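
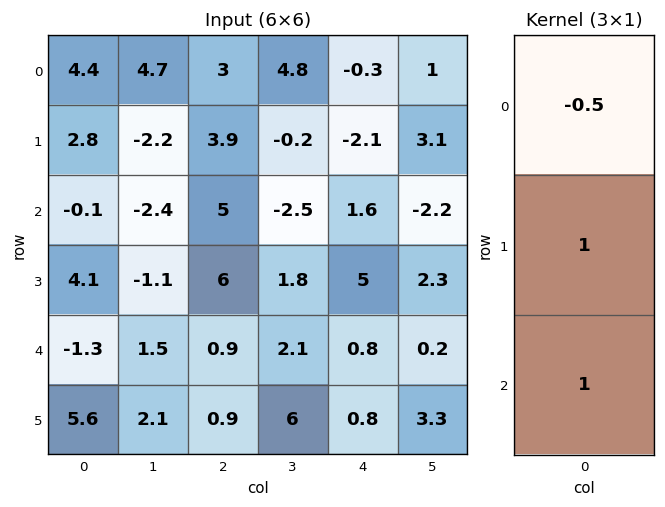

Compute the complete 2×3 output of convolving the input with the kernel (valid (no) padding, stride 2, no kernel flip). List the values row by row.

0.5 7.4 -0.35
2.85 4.4 5

Output[0,0]: The receptive field on the input at this output position is [4.4 / 2.8 / -0.1]. Elementwise product with the kernel and sum: 4.4·-0.5 + 2.8·1 + -0.1·1.
Output[0,1]: The receptive field on the input at this output position is [3 / 3.9 / 5]. Elementwise product with the kernel and sum: 3·-0.5 + 3.9·1 + 5·1.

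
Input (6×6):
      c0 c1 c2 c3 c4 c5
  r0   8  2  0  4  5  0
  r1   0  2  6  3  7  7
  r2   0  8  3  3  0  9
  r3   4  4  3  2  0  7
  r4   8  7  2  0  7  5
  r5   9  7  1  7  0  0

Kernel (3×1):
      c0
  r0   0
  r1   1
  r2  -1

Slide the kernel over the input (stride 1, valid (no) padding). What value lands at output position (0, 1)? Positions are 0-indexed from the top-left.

-6

The receptive field on the input at this output position is [2 / 2 / 8]. Elementwise product with the kernel and sum: 2·1 + 8·-1.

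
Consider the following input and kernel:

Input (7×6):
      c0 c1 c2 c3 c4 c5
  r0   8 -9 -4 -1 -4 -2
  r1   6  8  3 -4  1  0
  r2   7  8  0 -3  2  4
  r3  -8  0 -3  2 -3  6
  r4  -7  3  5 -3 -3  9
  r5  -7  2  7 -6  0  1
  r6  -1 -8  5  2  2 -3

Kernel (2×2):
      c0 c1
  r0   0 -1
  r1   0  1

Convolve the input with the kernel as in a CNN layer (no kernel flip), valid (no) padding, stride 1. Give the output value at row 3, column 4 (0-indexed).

3

The receptive field on the input at this output position is [-3 6 / -3 9]. Elementwise product with the kernel and sum: 6·-1 + 9·1.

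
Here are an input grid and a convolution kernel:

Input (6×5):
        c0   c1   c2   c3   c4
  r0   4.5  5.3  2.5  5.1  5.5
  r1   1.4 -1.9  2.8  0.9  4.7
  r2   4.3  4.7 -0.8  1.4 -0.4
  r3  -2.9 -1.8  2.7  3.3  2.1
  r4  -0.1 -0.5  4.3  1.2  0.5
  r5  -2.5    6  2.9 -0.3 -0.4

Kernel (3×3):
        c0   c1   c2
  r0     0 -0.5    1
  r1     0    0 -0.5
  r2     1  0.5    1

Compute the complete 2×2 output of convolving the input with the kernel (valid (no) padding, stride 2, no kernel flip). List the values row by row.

Output[0,0]: The receptive field on the input at this output position is [4.5 5.3 2.5 / 1.4 -1.9 2.8 / 4.3 4.7 -0.8]. Elementwise product with the kernel and sum: 5.3·-0.5 + 2.5·1 + 2.8·-0.5 + 4.3·1 + 4.7·0.5 + -0.8·1.

4.3 0.1
-0.55 3.25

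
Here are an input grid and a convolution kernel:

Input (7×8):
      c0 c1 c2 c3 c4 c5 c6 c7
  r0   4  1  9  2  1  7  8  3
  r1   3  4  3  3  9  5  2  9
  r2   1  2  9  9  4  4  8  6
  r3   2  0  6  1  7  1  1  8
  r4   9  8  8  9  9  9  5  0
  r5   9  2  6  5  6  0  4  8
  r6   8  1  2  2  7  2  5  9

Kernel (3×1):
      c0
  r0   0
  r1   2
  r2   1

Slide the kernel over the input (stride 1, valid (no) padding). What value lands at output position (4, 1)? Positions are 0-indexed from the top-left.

The receptive field on the input at this output position is [8 / 2 / 1]. Elementwise product with the kernel and sum: 2·2 + 1·1.

5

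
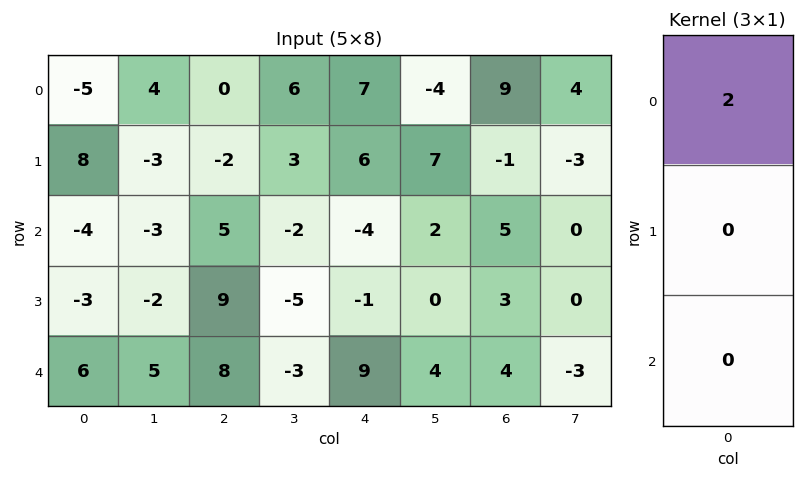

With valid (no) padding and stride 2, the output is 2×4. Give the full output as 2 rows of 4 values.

-10 0 14 18
-8 10 -8 10

Output[0,0]: The receptive field on the input at this output position is [-5 / 8 / -4]. Elementwise product with the kernel and sum: -5·2.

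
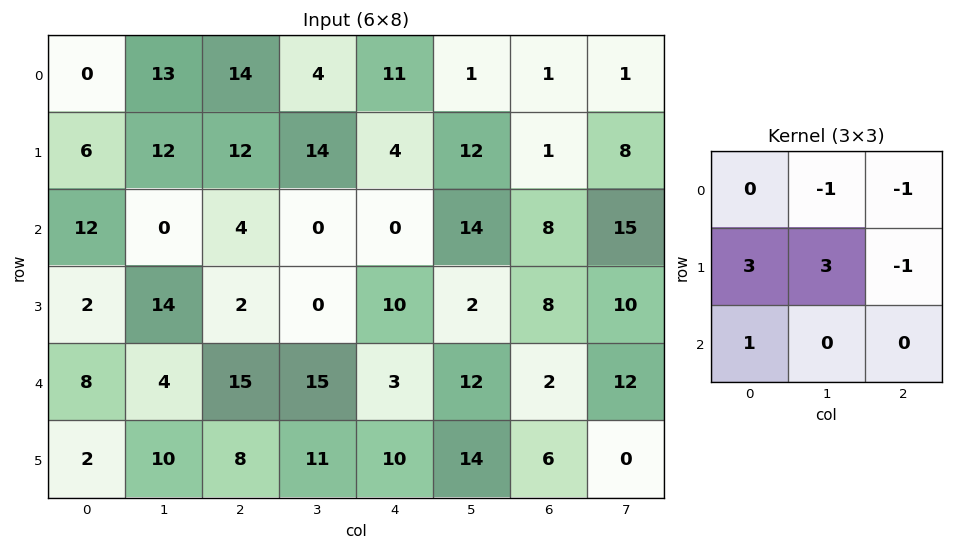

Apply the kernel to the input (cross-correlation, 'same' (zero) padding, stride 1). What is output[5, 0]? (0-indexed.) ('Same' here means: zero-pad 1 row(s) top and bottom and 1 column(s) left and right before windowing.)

The receptive field on the zero-padded input at this output position is [0 8 4 / 0 2 10 / 0 0 0]. Elementwise product with the kernel and sum: 8·-1 + 4·-1 + 0·3 + 2·3 + 10·-1 + 0·1.

-16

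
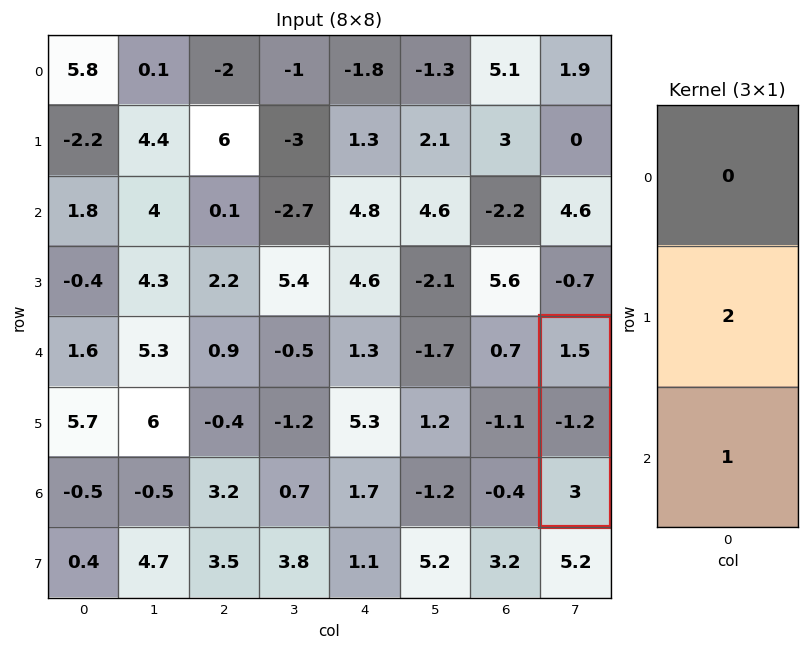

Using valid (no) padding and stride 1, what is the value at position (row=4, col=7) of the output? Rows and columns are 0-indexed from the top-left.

The receptive field on the input at this output position is [1.5 / -1.2 / 3]. Elementwise product with the kernel and sum: -1.2·2 + 3·1.

0.6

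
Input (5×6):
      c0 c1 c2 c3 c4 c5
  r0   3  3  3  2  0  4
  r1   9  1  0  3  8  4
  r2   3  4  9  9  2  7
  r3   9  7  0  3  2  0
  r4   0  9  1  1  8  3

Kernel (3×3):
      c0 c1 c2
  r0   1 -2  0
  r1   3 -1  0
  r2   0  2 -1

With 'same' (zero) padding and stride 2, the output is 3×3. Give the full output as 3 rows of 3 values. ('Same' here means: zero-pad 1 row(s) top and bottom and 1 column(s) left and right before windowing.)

Output[0,0]: The receptive field on the zero-padded input at this output position is [0 0 0 / 0 3 3 / 0 9 1]. Elementwise product with the kernel and sum: 0·1 + 0·-2 + 0·3 + 3·-1 + 9·2 + 1·-1.

14 3 18
-10 1 16
-18 33 -6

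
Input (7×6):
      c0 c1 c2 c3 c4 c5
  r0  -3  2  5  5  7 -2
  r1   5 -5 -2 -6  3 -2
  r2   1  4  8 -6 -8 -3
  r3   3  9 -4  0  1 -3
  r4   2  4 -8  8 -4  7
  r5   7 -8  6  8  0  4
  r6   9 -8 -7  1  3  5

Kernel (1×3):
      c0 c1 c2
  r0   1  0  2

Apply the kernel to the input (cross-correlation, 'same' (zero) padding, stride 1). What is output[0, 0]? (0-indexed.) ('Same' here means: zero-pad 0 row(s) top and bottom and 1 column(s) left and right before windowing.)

4

The receptive field on the zero-padded input at this output position is [0 -3 2]. Elementwise product with the kernel and sum: 0·1 + 2·2.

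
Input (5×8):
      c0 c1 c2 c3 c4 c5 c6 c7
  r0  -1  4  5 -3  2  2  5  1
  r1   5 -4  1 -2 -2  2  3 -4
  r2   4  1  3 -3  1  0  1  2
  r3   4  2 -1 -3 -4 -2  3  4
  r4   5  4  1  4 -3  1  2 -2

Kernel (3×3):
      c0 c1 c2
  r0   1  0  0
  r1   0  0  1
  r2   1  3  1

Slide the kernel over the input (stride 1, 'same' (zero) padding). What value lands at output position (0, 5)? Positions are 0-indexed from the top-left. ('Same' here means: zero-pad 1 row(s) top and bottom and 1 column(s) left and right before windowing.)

12

The receptive field on the zero-padded input at this output position is [0 0 0 / 2 2 5 / -2 2 3]. Elementwise product with the kernel and sum: 0·1 + 5·1 + -2·1 + 2·3 + 3·1.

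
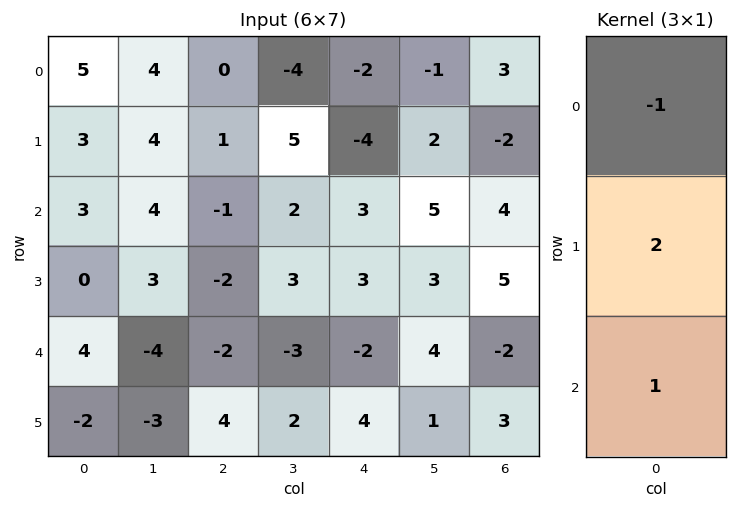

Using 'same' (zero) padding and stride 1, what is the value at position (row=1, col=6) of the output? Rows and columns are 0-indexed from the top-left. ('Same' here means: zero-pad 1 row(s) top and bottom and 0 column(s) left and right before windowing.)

-3

The receptive field on the zero-padded input at this output position is [3 / -2 / 4]. Elementwise product with the kernel and sum: 3·-1 + -2·2 + 4·1.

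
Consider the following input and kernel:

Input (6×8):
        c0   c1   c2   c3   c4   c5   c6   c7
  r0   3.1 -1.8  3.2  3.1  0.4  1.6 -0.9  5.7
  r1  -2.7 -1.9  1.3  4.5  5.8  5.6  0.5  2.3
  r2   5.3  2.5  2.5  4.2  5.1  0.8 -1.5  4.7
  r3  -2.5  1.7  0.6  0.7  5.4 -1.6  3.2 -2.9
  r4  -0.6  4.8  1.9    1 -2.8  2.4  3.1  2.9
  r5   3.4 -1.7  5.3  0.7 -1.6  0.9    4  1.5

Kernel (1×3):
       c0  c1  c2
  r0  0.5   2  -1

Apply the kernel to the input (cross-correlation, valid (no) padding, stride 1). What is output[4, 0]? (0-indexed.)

7.4

The receptive field on the input at this output position is [-0.6 4.8 1.9]. Elementwise product with the kernel and sum: -0.6·0.5 + 4.8·2 + 1.9·-1.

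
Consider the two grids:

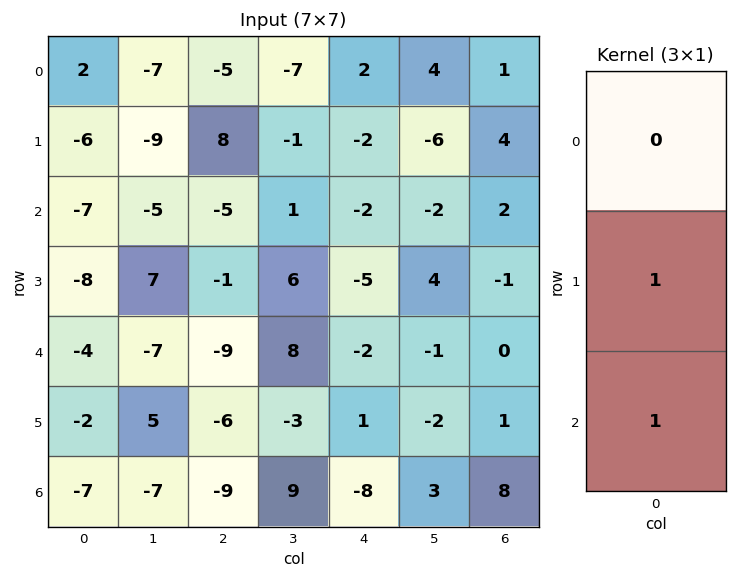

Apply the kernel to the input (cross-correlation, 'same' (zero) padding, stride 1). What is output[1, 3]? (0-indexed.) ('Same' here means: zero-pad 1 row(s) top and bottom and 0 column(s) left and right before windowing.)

The receptive field on the zero-padded input at this output position is [-7 / -1 / 1]. Elementwise product with the kernel and sum: -1·1 + 1·1.

0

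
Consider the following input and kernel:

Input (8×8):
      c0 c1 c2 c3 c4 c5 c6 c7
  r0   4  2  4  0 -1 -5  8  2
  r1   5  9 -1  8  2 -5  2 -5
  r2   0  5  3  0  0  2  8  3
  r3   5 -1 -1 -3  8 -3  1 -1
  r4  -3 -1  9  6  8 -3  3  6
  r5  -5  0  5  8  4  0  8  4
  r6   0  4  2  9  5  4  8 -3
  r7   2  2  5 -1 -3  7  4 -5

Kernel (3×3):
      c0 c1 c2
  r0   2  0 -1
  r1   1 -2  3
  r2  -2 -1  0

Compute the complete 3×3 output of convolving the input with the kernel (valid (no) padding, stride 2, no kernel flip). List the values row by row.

Output[0,0]: The receptive field on the input at this output position is [4 2 4 / 5 9 -1 / 0 5 3]. Elementwise product with the kernel and sum: 4·2 + 4·-1 + 5·1 + 9·-2 + -1·3 + 0·-2 + 5·-1.
Output[0,1]: The receptive field on the input at this output position is [4 0 -1 / -1 8 2 / 3 0 0]. Elementwise product with the kernel and sum: 4·2 + -1·-1 + -1·1 + 8·-2 + 2·3 + 3·-2 + 0·-1.

-17 -8 6
8 11 -4
-9 -2 27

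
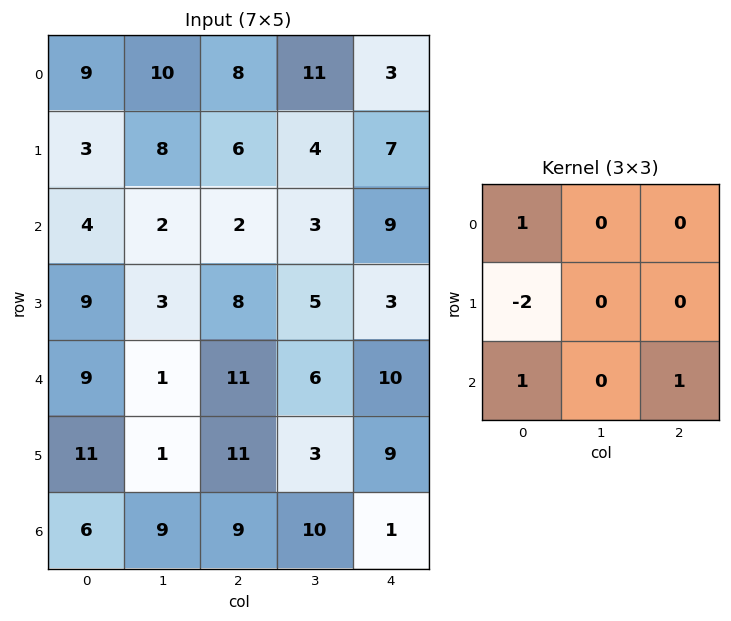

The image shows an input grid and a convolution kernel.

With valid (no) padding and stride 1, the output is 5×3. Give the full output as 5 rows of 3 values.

Output[0,0]: The receptive field on the input at this output position is [9 10 8 / 3 8 6 / 4 2 2]. Elementwise product with the kernel and sum: 9·1 + 3·-2 + 4·1 + 2·1.
Output[0,1]: The receptive field on the input at this output position is [10 8 11 / 8 6 4 / 2 2 3]. Elementwise product with the kernel and sum: 10·1 + 8·-2 + 2·1 + 3·1.

9 -1 7
12 12 13
6 3 7
13 5 6
2 18 -1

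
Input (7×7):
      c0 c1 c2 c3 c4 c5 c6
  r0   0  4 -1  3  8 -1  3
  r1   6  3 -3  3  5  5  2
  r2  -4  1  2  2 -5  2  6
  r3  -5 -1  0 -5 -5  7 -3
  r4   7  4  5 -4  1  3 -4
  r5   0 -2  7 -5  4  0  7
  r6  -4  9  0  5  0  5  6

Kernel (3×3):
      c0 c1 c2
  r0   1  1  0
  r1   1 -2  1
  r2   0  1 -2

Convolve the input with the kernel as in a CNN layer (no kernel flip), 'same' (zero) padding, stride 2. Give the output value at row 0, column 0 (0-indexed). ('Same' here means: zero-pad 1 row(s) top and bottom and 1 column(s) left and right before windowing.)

The receptive field on the zero-padded input at this output position is [0 0 0 / 0 0 4 / 0 6 3]. Elementwise product with the kernel and sum: 0·1 + 0·1 + 0·1 + 0·-2 + 4·1 + 6·1 + 3·-2.

4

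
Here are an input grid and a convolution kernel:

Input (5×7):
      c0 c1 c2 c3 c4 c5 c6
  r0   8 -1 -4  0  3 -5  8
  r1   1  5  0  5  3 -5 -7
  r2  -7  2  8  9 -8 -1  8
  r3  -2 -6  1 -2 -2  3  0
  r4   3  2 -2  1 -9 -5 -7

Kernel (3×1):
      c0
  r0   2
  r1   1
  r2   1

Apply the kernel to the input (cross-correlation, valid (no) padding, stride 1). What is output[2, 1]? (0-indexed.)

The receptive field on the input at this output position is [2 / -6 / 2]. Elementwise product with the kernel and sum: 2·2 + -6·1 + 2·1.

0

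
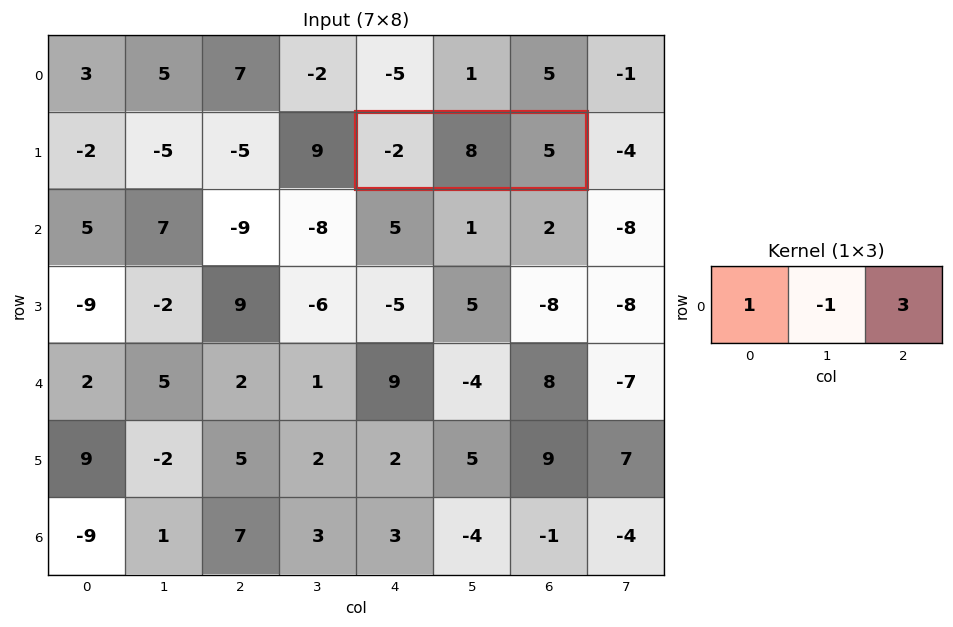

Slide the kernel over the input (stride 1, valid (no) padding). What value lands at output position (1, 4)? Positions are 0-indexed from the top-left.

5

The receptive field on the input at this output position is [-2 8 5]. Elementwise product with the kernel and sum: -2·1 + 8·-1 + 5·3.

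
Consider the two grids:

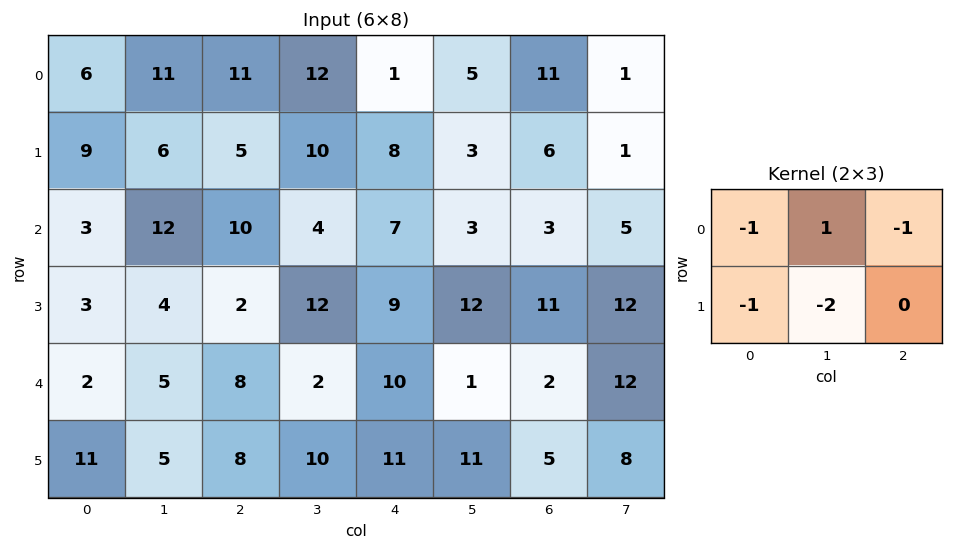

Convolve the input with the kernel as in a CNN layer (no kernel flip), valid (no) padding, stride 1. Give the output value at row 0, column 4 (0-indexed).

The receptive field on the input at this output position is [1 5 11 / 8 3 6]. Elementwise product with the kernel and sum: 1·-1 + 5·1 + 11·-1 + 8·-1 + 3·-2.

-21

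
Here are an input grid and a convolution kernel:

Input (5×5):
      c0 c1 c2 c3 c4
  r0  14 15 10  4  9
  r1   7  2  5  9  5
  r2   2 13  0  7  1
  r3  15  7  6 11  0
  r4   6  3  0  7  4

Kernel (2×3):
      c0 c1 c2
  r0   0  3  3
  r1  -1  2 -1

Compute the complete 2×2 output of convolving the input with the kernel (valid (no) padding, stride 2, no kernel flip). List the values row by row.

67 47
32 40

Output[0,0]: The receptive field on the input at this output position is [14 15 10 / 7 2 5]. Elementwise product with the kernel and sum: 15·3 + 10·3 + 7·-1 + 2·2 + 5·-1.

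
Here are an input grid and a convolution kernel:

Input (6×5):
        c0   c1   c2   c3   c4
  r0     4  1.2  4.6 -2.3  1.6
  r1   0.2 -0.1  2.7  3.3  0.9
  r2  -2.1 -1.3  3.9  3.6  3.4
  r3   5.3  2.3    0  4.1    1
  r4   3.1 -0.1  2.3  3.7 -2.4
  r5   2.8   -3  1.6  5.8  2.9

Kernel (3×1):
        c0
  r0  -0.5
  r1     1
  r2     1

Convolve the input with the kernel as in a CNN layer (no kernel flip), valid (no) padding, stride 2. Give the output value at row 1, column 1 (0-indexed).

0.35

The receptive field on the input at this output position is [3.9 / 0 / 2.3]. Elementwise product with the kernel and sum: 3.9·-0.5 + 0·1 + 2.3·1.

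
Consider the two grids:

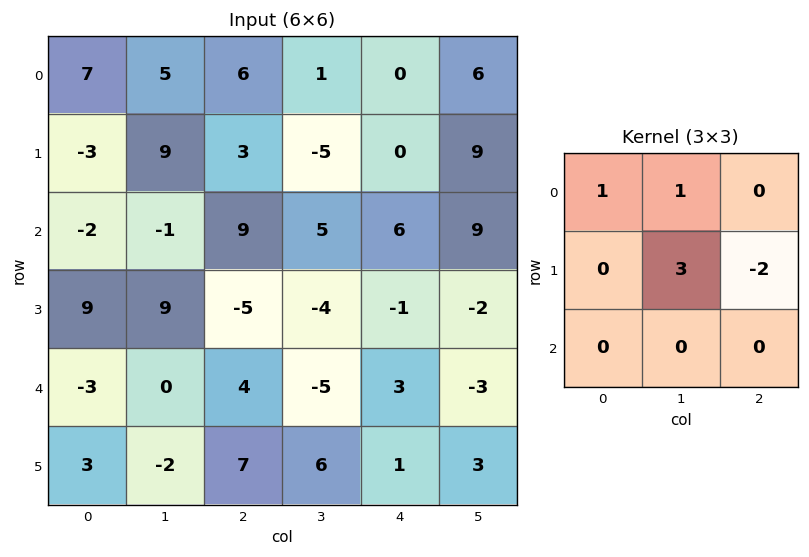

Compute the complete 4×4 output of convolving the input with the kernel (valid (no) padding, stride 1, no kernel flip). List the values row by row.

33 30 -8 -17
-15 29 1 -5
34 1 4 12
10 26 -30 10

Output[0,0]: The receptive field on the input at this output position is [7 5 6 / -3 9 3 / -2 -1 9]. Elementwise product with the kernel and sum: 7·1 + 5·1 + 9·3 + 3·-2.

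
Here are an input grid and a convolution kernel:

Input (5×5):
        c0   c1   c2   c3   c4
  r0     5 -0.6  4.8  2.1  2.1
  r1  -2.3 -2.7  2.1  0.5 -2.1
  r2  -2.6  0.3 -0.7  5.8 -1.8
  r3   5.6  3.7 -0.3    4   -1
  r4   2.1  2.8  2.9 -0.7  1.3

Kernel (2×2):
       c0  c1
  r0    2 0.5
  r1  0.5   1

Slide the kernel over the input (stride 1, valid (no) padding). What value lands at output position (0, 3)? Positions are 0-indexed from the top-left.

3.4

The receptive field on the input at this output position is [2.1 2.1 / 0.5 -2.1]. Elementwise product with the kernel and sum: 2.1·2 + 2.1·0.5 + 0.5·0.5 + -2.1·1.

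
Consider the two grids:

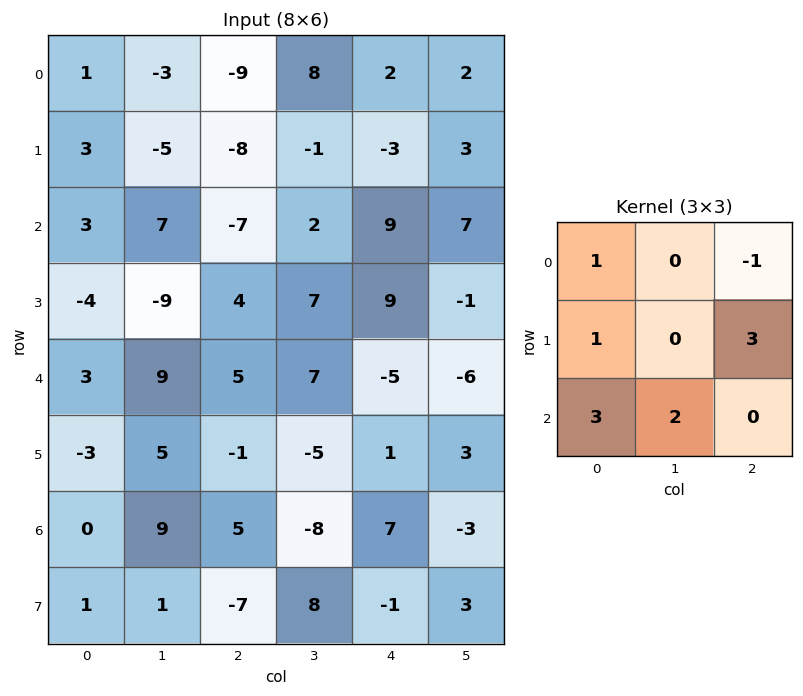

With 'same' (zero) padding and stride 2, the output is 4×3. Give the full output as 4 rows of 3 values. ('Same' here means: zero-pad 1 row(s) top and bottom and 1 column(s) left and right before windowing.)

Output[0,0]: The receptive field on the zero-padded input at this output position is [0 0 0 / 0 1 -3 / 0 3 -5]. Elementwise product with the kernel and sum: 0·1 + 0·-1 + 0·1 + -3·3 + 0·3 + 3·2.

-3 -10 5
18 -10 58
30 27 -16
24 -16 -3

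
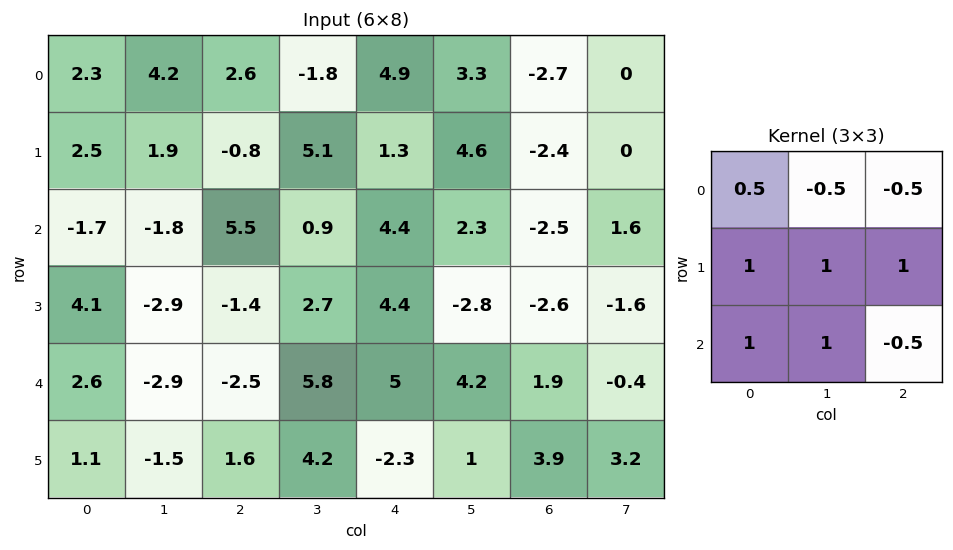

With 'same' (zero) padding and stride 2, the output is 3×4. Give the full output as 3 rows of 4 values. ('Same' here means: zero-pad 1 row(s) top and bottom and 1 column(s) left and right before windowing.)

8.05 3.55 10.5 2.8
-0.15 -2.25 15.7 0.3
0.95 -3.7 16.95 9.7

Output[0,0]: The receptive field on the zero-padded input at this output position is [0 0 0 / 0 2.3 4.2 / 0 2.5 1.9]. Elementwise product with the kernel and sum: 0·0.5 + 0·-0.5 + 0·-0.5 + 0·1 + 2.3·1 + 4.2·1 + 0·1 + 2.5·1 + 1.9·-0.5.
Output[0,1]: The receptive field on the zero-padded input at this output position is [0 0 0 / 4.2 2.6 -1.8 / 1.9 -0.8 5.1]. Elementwise product with the kernel and sum: 0·0.5 + 0·-0.5 + 0·-0.5 + 4.2·1 + 2.6·1 + -1.8·1 + 1.9·1 + -0.8·1 + 5.1·-0.5.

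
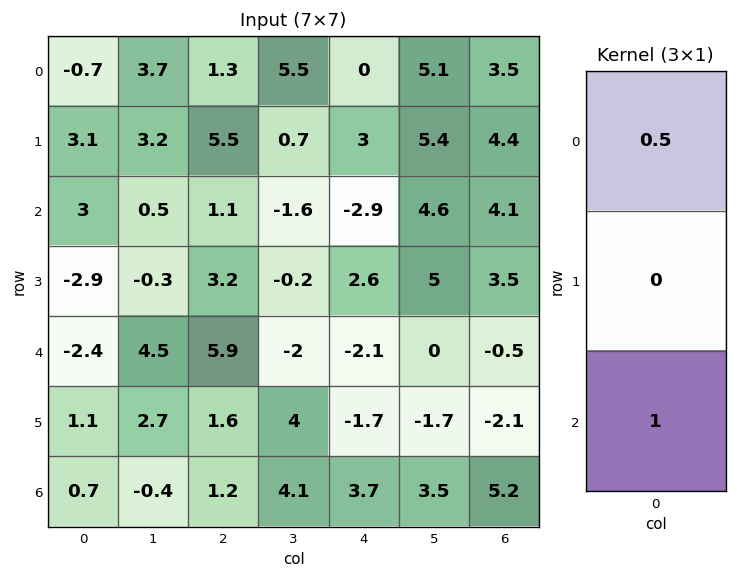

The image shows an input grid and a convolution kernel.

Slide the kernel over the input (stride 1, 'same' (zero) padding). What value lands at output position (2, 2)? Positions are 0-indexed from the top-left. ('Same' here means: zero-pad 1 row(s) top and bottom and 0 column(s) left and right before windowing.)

5.95

The receptive field on the zero-padded input at this output position is [5.5 / 1.1 / 3.2]. Elementwise product with the kernel and sum: 5.5·0.5 + 3.2·1.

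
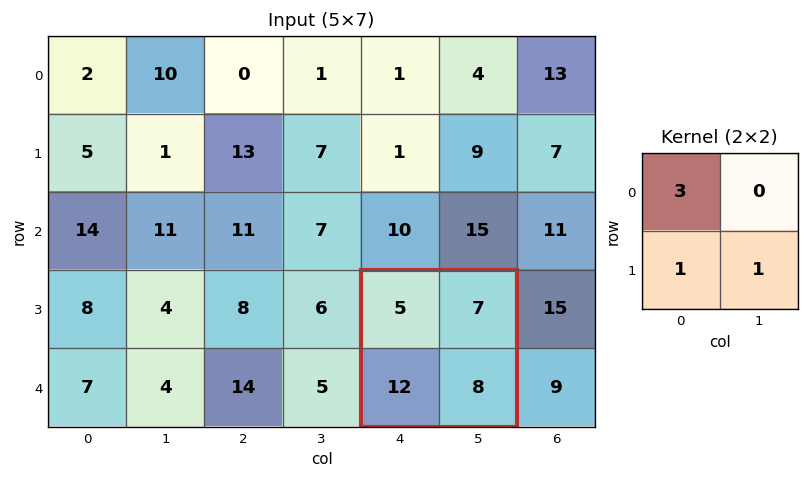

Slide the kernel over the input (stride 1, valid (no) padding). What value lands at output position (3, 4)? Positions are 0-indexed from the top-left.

The receptive field on the input at this output position is [5 7 / 12 8]. Elementwise product with the kernel and sum: 5·3 + 12·1 + 8·1.

35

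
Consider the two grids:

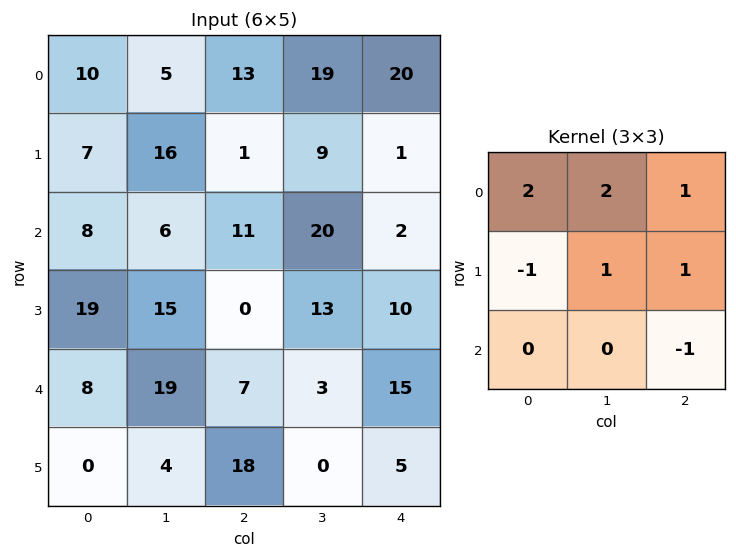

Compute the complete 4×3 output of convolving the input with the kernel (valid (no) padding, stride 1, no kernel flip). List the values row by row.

42 29 91
56 55 22
28 49 72
68 34 42

Output[0,0]: The receptive field on the input at this output position is [10 5 13 / 7 16 1 / 8 6 11]. Elementwise product with the kernel and sum: 10·2 + 5·2 + 13·1 + 7·-1 + 16·1 + 1·1 + 11·-1.
Output[0,1]: The receptive field on the input at this output position is [5 13 19 / 16 1 9 / 6 11 20]. Elementwise product with the kernel and sum: 5·2 + 13·2 + 19·1 + 16·-1 + 1·1 + 9·1 + 20·-1.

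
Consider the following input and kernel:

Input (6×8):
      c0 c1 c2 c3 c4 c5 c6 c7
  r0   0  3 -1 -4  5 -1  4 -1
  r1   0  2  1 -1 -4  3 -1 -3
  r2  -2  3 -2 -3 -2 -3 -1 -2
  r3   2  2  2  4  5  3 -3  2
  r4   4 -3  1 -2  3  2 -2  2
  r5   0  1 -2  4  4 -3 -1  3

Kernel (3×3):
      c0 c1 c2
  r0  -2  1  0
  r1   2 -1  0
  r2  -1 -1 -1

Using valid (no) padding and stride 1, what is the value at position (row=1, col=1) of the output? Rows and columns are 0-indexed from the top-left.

The receptive field on the input at this output position is [2 1 -1 / 3 -2 -3 / 2 2 4]. Elementwise product with the kernel and sum: 2·-2 + 1·1 + 3·2 + -2·-1 + 2·-1 + 2·-1 + 4·-1.

-3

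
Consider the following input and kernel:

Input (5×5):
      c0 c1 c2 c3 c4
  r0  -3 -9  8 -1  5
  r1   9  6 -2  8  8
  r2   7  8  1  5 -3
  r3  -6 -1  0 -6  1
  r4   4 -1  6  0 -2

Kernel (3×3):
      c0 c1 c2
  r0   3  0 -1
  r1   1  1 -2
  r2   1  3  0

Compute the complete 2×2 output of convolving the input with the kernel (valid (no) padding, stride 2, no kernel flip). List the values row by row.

33 25
14 4

Output[0,0]: The receptive field on the input at this output position is [-3 -9 8 / 9 6 -2 / 7 8 1]. Elementwise product with the kernel and sum: -3·3 + 8·-1 + 9·1 + 6·1 + -2·-2 + 7·1 + 8·3.
Output[0,1]: The receptive field on the input at this output position is [8 -1 5 / -2 8 8 / 1 5 -3]. Elementwise product with the kernel and sum: 8·3 + 5·-1 + -2·1 + 8·1 + 8·-2 + 1·1 + 5·3.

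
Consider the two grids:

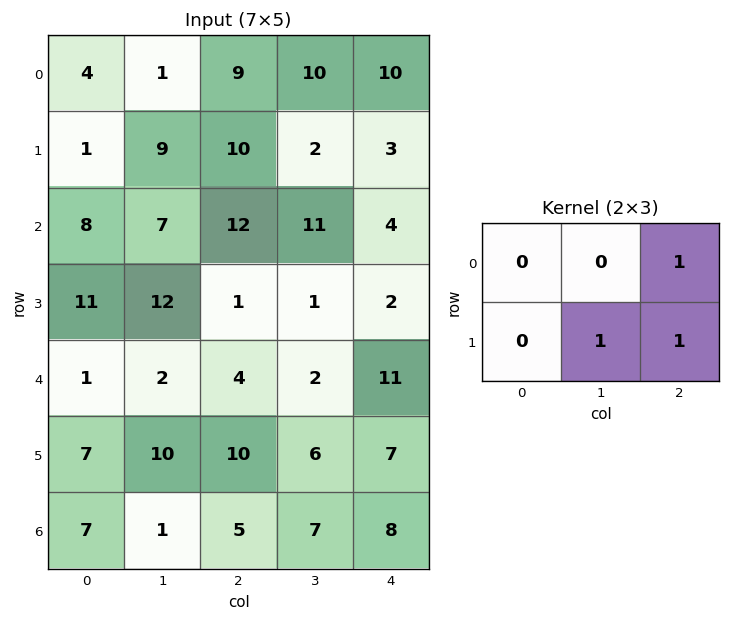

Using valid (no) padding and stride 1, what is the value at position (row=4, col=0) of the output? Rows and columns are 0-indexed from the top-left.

The receptive field on the input at this output position is [1 2 4 / 7 10 10]. Elementwise product with the kernel and sum: 4·1 + 10·1 + 10·1.

24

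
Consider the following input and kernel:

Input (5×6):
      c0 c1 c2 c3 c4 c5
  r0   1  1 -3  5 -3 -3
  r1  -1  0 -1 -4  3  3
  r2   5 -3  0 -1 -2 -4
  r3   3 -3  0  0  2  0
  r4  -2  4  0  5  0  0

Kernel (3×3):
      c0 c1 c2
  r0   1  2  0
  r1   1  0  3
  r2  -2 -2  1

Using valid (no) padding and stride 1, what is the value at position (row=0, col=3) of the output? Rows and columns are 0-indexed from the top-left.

The receptive field on the input at this output position is [5 -3 -3 / -4 3 3 / -1 -2 -4]. Elementwise product with the kernel and sum: 5·1 + -3·2 + -4·1 + 3·3 + -1·-2 + -2·-2 + -4·1.

6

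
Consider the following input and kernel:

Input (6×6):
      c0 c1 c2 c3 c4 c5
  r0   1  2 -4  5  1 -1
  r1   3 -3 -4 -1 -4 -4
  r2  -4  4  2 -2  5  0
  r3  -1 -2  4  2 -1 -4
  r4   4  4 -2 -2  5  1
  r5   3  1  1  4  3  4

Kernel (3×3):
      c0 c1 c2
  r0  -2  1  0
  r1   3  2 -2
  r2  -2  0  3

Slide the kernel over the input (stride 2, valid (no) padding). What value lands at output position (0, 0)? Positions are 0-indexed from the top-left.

The receptive field on the input at this output position is [1 2 -4 / 3 -3 -4 / -4 4 2]. Elementwise product with the kernel and sum: 1·-2 + 2·1 + 3·3 + -3·2 + -4·-2 + -4·-2 + 2·3.

25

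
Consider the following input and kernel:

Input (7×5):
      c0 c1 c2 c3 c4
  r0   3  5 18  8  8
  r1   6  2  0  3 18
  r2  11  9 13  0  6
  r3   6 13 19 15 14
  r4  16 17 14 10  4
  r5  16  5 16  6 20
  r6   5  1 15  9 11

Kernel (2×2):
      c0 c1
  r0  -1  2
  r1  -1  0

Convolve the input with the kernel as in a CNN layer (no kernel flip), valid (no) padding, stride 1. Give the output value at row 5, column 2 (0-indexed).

The receptive field on the input at this output position is [16 6 / 15 9]. Elementwise product with the kernel and sum: 16·-1 + 6·2 + 15·-1.

-19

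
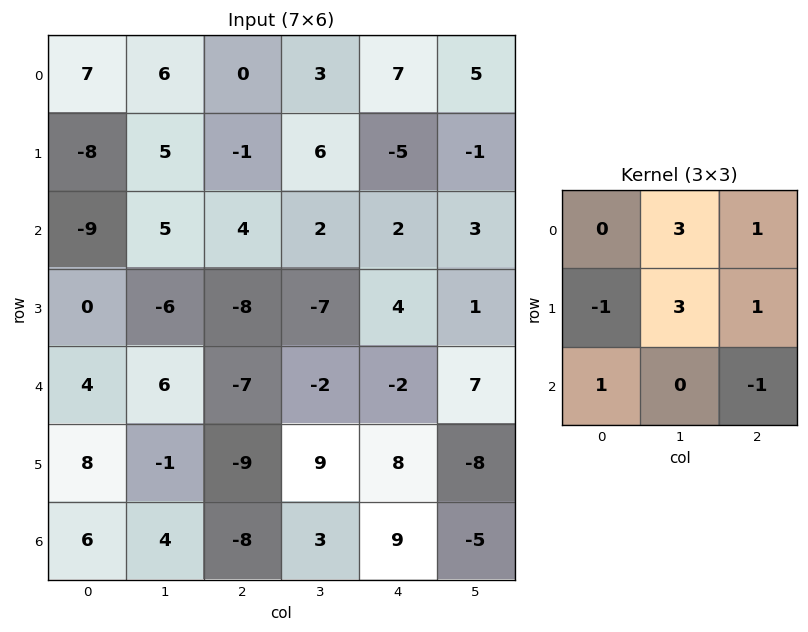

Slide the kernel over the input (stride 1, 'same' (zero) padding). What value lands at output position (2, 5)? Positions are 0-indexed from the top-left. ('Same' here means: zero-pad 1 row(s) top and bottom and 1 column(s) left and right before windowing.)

The receptive field on the zero-padded input at this output position is [-5 -1 0 / 2 3 0 / 4 1 0]. Elementwise product with the kernel and sum: -1·3 + 0·1 + 2·-1 + 3·3 + 0·1 + 4·1 + 0·-1.

8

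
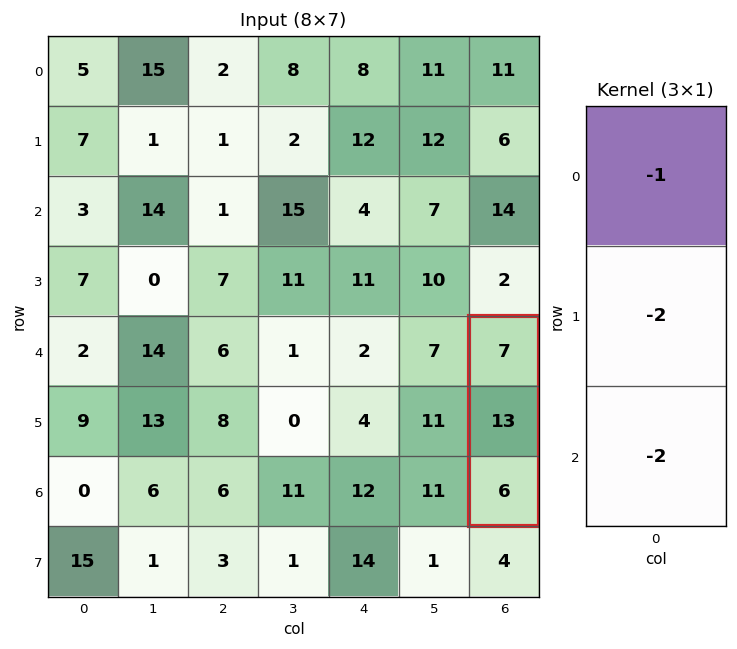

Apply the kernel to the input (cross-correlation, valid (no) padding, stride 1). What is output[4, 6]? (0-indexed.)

-45

The receptive field on the input at this output position is [7 / 13 / 6]. Elementwise product with the kernel and sum: 7·-1 + 13·-2 + 6·-2.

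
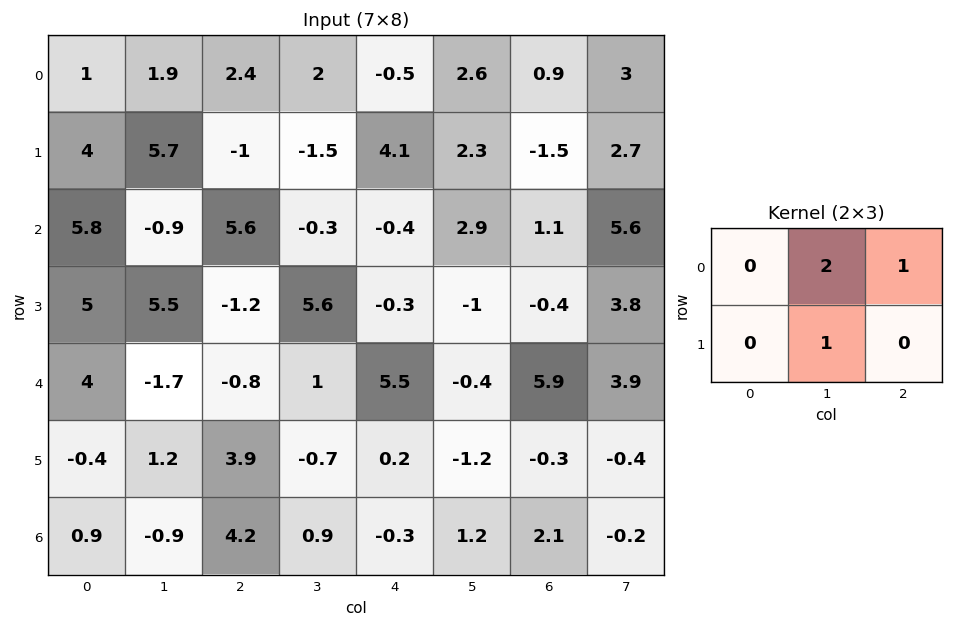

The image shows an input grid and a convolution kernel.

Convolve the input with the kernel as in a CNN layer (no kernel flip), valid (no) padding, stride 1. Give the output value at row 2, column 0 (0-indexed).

The receptive field on the input at this output position is [5.8 -0.9 5.6 / 5 5.5 -1.2]. Elementwise product with the kernel and sum: -0.9·2 + 5.6·1 + 5.5·1.

9.3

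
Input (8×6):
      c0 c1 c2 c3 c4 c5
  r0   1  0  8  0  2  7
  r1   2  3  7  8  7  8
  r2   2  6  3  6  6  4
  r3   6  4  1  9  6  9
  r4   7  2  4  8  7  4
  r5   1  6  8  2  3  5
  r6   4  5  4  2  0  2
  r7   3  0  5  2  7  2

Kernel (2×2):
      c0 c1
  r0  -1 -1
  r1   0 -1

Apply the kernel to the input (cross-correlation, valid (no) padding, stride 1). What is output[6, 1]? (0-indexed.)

The receptive field on the input at this output position is [5 4 / 0 5]. Elementwise product with the kernel and sum: 5·-1 + 4·-1 + 5·-1.

-14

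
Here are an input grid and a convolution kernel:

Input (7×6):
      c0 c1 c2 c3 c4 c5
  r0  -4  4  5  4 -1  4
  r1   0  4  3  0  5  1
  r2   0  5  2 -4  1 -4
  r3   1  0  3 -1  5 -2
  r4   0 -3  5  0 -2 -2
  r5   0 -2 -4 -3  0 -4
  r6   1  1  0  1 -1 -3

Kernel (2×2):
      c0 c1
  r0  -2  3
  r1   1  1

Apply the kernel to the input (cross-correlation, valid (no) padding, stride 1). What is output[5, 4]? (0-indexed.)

The receptive field on the input at this output position is [0 -4 / -1 -3]. Elementwise product with the kernel and sum: 0·-2 + -4·3 + -1·1 + -3·1.

-16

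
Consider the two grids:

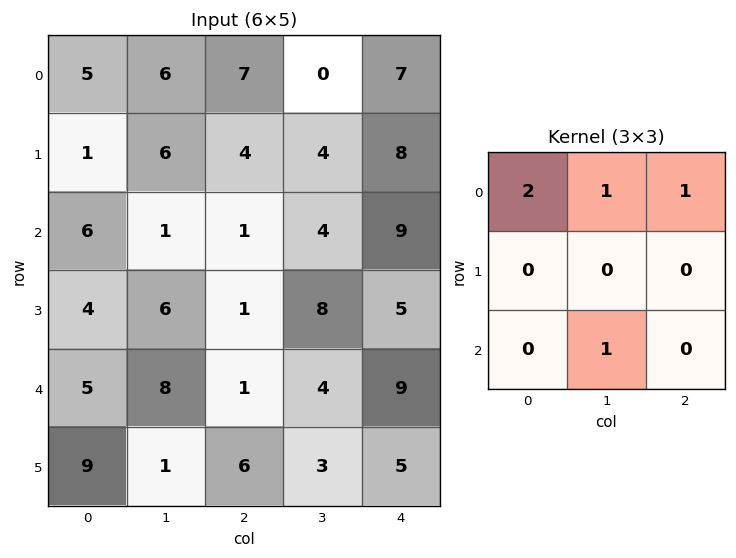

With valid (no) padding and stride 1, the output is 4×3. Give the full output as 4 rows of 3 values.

Output[0,0]: The receptive field on the input at this output position is [5 6 7 / 1 6 4 / 6 1 1]. Elementwise product with the kernel and sum: 5·2 + 6·1 + 7·1 + 1·1.
Output[0,1]: The receptive field on the input at this output position is [6 7 0 / 6 4 4 / 1 1 4]. Elementwise product with the kernel and sum: 6·2 + 7·1 + 0·1 + 1·1.

24 20 25
18 21 28
22 8 19
16 27 18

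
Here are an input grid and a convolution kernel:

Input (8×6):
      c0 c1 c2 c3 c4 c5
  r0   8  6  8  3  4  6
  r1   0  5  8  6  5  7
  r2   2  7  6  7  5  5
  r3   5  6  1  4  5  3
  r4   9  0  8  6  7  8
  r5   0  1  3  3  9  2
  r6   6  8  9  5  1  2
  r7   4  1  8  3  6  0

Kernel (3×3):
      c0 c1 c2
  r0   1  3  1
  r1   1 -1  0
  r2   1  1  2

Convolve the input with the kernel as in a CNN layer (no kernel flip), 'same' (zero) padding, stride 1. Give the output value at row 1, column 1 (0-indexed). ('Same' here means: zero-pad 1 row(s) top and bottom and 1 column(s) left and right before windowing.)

50

The receptive field on the zero-padded input at this output position is [8 6 8 / 0 5 8 / 2 7 6]. Elementwise product with the kernel and sum: 8·1 + 6·3 + 8·1 + 0·1 + 5·-1 + 2·1 + 7·1 + 6·2.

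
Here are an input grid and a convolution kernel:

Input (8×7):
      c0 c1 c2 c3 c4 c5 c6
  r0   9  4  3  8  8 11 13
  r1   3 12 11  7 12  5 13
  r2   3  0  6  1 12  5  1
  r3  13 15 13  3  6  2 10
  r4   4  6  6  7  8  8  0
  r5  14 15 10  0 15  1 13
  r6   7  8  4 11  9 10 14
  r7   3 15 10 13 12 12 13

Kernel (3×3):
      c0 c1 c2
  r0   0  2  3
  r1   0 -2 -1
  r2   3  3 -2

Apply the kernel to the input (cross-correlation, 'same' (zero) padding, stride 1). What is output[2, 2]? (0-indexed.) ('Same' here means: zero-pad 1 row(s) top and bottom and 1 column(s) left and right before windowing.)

The receptive field on the zero-padded input at this output position is [12 11 7 / 0 6 1 / 15 13 3]. Elementwise product with the kernel and sum: 11·2 + 7·3 + 6·-2 + 1·-1 + 15·3 + 13·3 + 3·-2.

108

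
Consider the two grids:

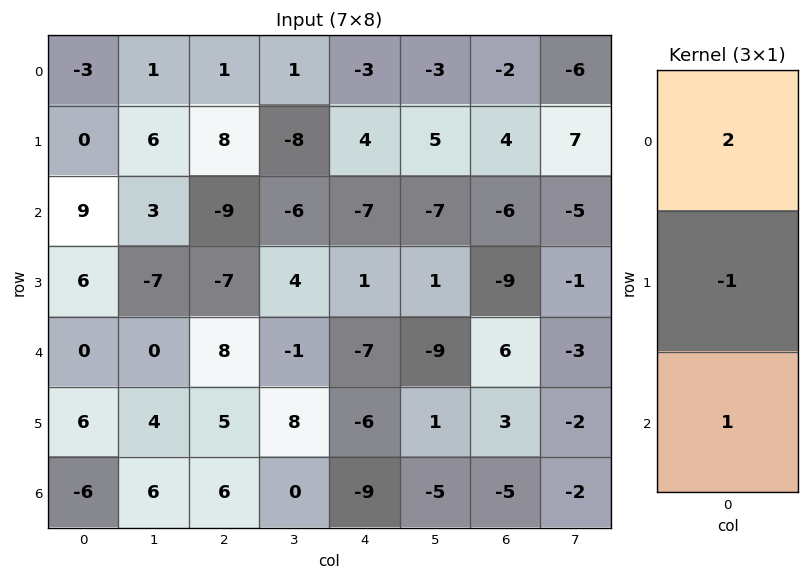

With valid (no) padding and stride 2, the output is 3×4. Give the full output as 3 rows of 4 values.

3 -15 -17 -14
12 -3 -22 3
-12 17 -17 4

Output[0,0]: The receptive field on the input at this output position is [-3 / 0 / 9]. Elementwise product with the kernel and sum: -3·2 + 0·-1 + 9·1.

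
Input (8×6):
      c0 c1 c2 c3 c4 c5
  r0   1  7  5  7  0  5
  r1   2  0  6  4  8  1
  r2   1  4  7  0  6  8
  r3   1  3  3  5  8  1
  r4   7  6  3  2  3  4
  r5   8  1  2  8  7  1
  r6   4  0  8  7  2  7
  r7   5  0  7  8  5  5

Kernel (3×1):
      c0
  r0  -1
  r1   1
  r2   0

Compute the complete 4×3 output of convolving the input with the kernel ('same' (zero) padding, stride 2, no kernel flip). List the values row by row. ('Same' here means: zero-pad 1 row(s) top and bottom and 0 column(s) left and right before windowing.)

Output[0,0]: The receptive field on the zero-padded input at this output position is [0 / 1 / 2]. Elementwise product with the kernel and sum: 0·-1 + 1·1.
Output[0,1]: The receptive field on the zero-padded input at this output position is [0 / 5 / 6]. Elementwise product with the kernel and sum: 0·-1 + 5·1.

1 5 0
-1 1 -2
6 0 -5
-4 6 -5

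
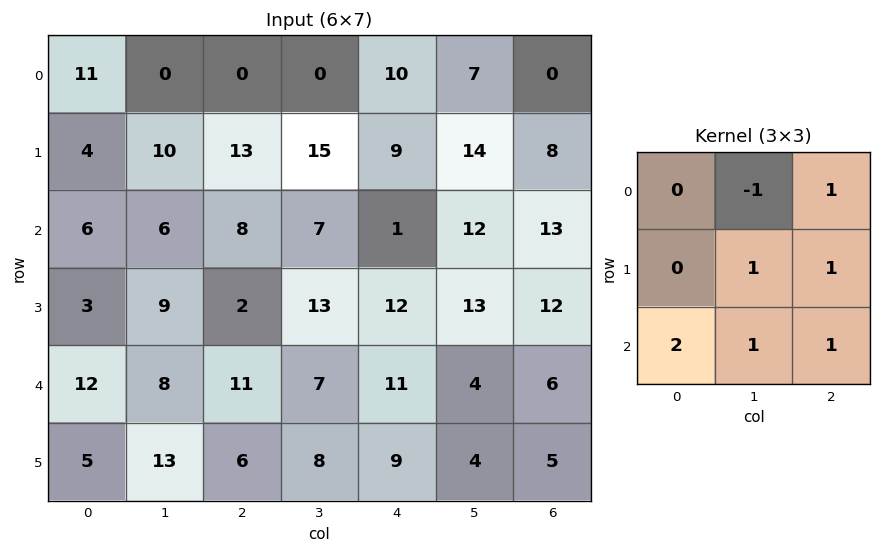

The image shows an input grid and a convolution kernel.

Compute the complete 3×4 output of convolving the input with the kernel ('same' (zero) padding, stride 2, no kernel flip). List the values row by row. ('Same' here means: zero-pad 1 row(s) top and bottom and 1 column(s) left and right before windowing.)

Output[0,0]: The receptive field on the zero-padded input at this output position is [0 0 0 / 0 11 0 / 0 4 10]. Elementwise product with the kernel and sum: 0·-1 + 0·1 + 11·1 + 0·1 + 0·2 + 4·1 + 10·1.

25 48 70 36
30 50 69 43
44 69 45 7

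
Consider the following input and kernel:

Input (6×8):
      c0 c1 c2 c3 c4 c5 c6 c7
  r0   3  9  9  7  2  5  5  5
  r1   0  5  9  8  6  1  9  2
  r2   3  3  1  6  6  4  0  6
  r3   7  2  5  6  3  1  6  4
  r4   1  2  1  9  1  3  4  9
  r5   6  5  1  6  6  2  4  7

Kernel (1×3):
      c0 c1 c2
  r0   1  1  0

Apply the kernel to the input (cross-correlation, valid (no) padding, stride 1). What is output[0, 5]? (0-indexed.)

10

The receptive field on the input at this output position is [5 5 5]. Elementwise product with the kernel and sum: 5·1 + 5·1.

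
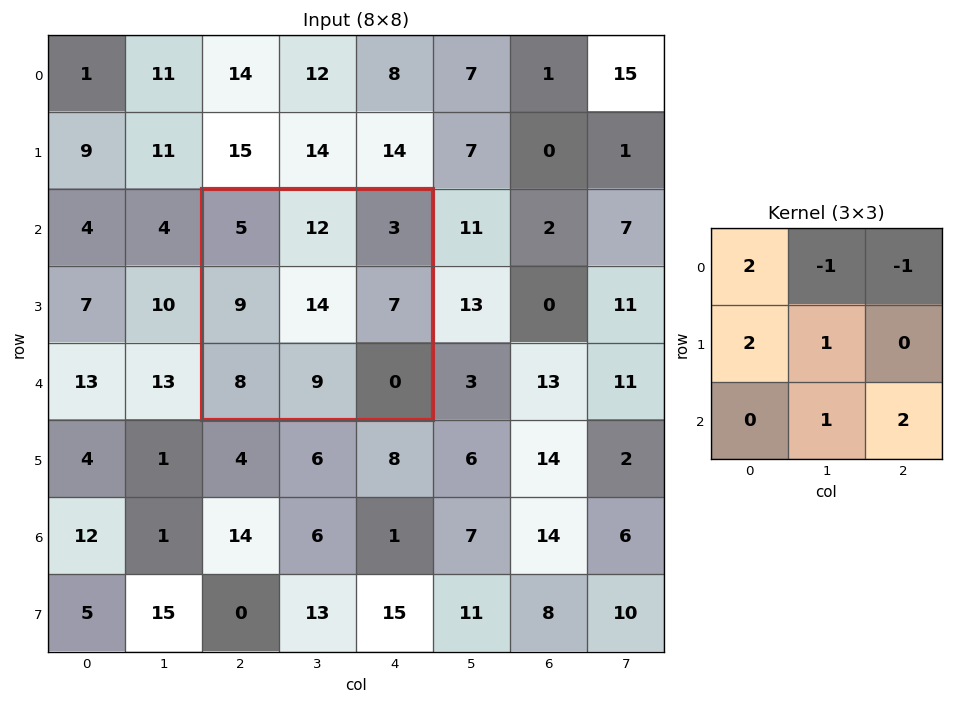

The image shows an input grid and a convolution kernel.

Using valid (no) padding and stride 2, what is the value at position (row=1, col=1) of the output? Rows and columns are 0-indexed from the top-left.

36

The receptive field on the input at this output position is [5 12 3 / 9 14 7 / 8 9 0]. Elementwise product with the kernel and sum: 5·2 + 12·-1 + 3·-1 + 9·2 + 14·1 + 9·1 + 0·2.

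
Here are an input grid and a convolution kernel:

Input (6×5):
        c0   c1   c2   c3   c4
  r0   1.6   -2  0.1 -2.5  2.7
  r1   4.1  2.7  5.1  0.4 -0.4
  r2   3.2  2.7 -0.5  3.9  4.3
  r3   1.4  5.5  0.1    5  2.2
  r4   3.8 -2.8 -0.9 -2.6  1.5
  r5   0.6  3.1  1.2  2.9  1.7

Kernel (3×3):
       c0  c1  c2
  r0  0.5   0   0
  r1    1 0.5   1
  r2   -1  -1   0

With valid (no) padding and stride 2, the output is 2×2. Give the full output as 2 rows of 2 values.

Output[0,0]: The receptive field on the input at this output position is [1.6 -2 0.1 / 4.1 2.7 5.1 / 3.2 2.7 -0.5]. Elementwise product with the kernel and sum: 1.6·0.5 + 4.1·1 + 2.7·0.5 + 5.1·1 + 3.2·-1 + 2.7·-1.
Output[0,1]: The receptive field on the input at this output position is [0.1 -2.5 2.7 / 5.1 0.4 -0.4 / -0.5 3.9 4.3]. Elementwise product with the kernel and sum: 0.1·0.5 + 5.1·1 + 0.4·0.5 + -0.4·1 + -0.5·-1 + 3.9·-1.

5.45 1.55
4.85 8.05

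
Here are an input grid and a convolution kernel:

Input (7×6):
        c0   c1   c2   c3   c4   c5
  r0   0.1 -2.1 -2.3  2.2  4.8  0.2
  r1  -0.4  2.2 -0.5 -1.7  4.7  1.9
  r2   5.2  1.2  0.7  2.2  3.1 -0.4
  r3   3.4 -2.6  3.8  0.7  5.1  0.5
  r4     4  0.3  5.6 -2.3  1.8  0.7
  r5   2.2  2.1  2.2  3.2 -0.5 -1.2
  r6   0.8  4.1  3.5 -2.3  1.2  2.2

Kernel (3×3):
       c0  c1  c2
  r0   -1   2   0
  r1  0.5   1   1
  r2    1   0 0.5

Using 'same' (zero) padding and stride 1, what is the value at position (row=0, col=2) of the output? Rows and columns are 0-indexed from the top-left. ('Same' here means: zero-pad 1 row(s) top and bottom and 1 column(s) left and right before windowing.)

The receptive field on the zero-padded input at this output position is [0 0 0 / -2.1 -2.3 2.2 / 2.2 -0.5 -1.7]. Elementwise product with the kernel and sum: 0·-1 + 0·2 + -2.1·0.5 + -2.3·1 + 2.2·1 + 2.2·1 + -1.7·0.5.

0.2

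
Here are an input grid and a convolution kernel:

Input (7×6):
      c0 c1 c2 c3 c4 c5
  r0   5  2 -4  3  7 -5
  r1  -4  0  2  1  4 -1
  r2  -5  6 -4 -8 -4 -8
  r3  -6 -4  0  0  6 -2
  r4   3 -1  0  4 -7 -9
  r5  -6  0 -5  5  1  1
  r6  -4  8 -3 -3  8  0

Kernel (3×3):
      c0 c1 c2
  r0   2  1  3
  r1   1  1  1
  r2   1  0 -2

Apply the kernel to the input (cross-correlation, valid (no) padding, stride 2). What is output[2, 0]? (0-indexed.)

The receptive field on the input at this output position is [3 -1 0 / -6 0 -5 / -4 8 -3]. Elementwise product with the kernel and sum: 3·2 + -1·1 + 0·3 + -6·1 + 0·1 + -5·1 + -4·1 + -3·-2.

-4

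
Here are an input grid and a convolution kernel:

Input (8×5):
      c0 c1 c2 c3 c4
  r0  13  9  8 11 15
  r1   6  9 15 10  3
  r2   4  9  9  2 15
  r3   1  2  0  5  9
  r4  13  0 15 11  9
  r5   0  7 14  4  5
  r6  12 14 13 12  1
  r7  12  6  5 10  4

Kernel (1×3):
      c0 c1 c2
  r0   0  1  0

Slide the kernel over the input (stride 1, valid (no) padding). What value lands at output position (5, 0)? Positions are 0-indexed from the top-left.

7

The receptive field on the input at this output position is [0 7 14]. Elementwise product with the kernel and sum: 7·1.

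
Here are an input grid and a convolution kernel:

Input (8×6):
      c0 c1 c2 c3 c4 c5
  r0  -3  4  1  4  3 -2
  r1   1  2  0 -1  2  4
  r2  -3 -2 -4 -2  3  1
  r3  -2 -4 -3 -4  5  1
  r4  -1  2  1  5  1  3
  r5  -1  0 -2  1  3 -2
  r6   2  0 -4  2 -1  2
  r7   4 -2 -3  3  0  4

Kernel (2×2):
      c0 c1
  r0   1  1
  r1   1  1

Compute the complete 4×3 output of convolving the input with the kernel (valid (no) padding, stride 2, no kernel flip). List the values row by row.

4 4 7
-11 -13 10
0 5 5
4 -2 5

Output[0,0]: The receptive field on the input at this output position is [-3 4 / 1 2]. Elementwise product with the kernel and sum: -3·1 + 4·1 + 1·1 + 2·1.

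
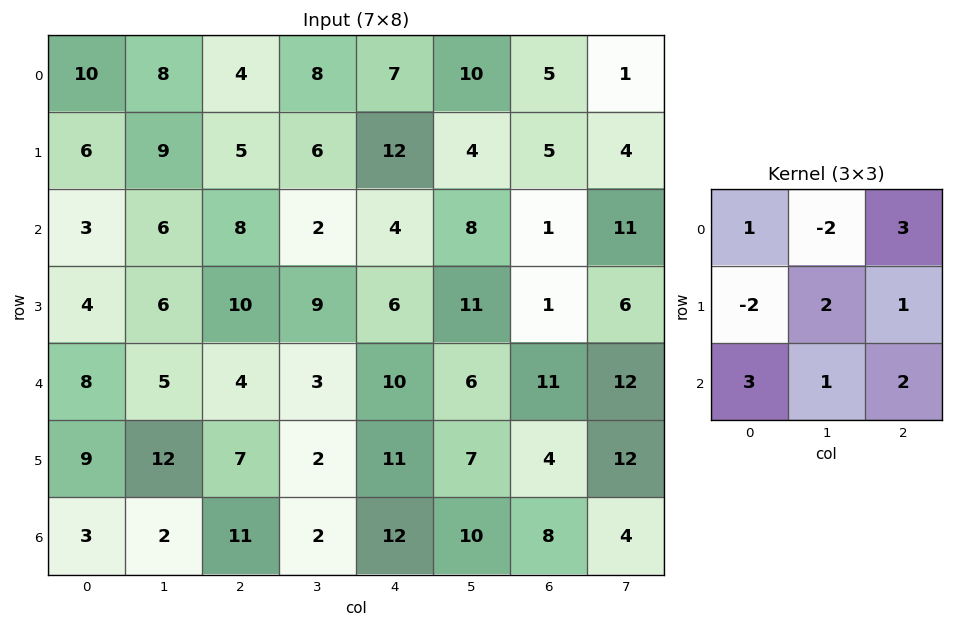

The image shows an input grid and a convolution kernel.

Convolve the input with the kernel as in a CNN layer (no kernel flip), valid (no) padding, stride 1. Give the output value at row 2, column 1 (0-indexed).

The receptive field on the input at this output position is [6 8 2 / 6 10 9 / 5 4 3]. Elementwise product with the kernel and sum: 6·1 + 8·-2 + 2·3 + 6·-2 + 10·2 + 9·1 + 5·3 + 4·1 + 3·2.

38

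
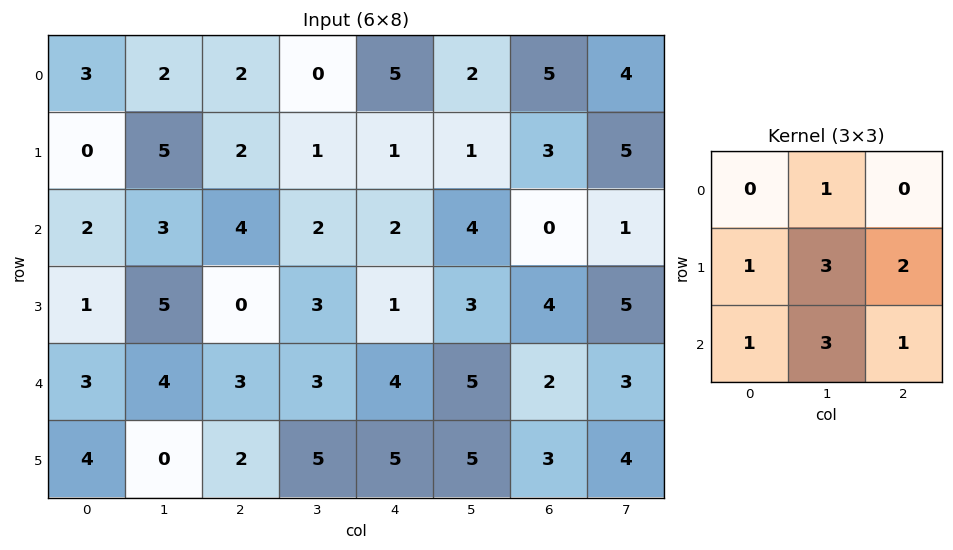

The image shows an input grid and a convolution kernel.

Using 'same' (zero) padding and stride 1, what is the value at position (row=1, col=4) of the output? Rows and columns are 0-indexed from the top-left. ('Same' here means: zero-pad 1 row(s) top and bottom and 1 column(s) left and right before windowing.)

The receptive field on the zero-padded input at this output position is [0 5 2 / 1 1 1 / 2 2 4]. Elementwise product with the kernel and sum: 5·1 + 1·1 + 1·3 + 1·2 + 2·1 + 2·3 + 4·1.

23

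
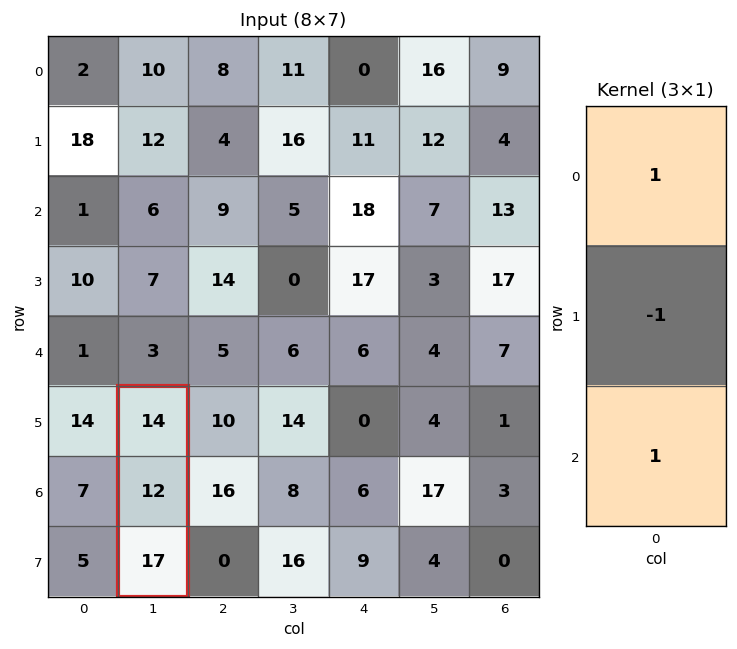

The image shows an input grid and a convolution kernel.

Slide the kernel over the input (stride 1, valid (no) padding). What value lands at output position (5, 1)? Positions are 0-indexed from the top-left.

The receptive field on the input at this output position is [14 / 12 / 17]. Elementwise product with the kernel and sum: 14·1 + 12·-1 + 17·1.

19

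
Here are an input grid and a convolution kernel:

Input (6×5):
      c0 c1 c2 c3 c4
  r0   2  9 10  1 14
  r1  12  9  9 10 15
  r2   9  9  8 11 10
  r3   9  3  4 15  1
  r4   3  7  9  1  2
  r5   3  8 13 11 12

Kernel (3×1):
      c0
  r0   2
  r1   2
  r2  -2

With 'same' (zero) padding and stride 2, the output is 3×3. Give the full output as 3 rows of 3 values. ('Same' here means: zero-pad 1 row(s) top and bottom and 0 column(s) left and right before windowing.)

-20 2 -2
24 26 48
18 0 -18

Output[0,0]: The receptive field on the zero-padded input at this output position is [0 / 2 / 12]. Elementwise product with the kernel and sum: 0·2 + 2·2 + 12·-2.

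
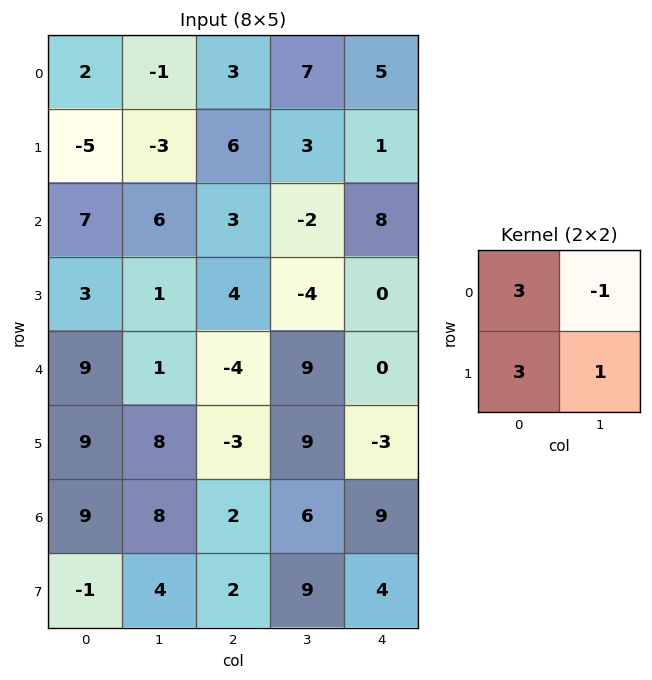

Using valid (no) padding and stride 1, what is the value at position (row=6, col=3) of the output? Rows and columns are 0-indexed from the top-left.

The receptive field on the input at this output position is [6 9 / 9 4]. Elementwise product with the kernel and sum: 6·3 + 9·-1 + 9·3 + 4·1.

40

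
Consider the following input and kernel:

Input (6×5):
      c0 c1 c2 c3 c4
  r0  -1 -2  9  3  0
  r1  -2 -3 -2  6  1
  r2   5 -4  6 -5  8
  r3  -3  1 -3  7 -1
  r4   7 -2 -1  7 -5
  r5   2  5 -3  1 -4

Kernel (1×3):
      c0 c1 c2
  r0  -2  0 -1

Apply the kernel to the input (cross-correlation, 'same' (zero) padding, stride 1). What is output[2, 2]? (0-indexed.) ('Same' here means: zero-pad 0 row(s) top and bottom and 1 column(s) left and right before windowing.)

The receptive field on the zero-padded input at this output position is [-4 6 -5]. Elementwise product with the kernel and sum: -4·-2 + -5·-1.

13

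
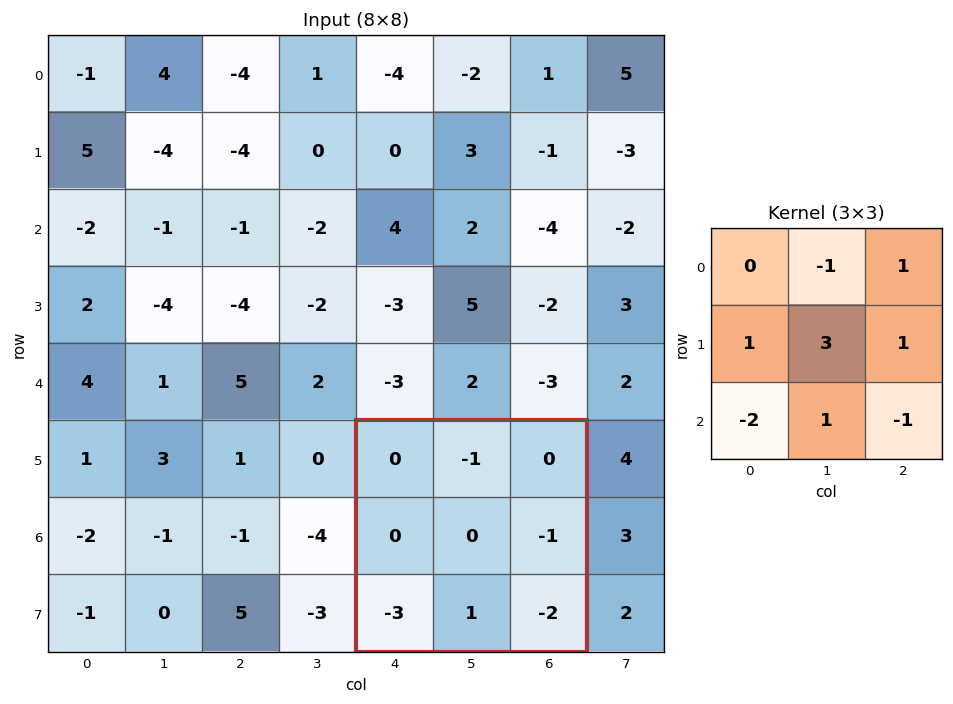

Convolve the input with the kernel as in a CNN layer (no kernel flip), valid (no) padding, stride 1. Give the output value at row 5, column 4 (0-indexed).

The receptive field on the input at this output position is [0 -1 0 / 0 0 -1 / -3 1 -2]. Elementwise product with the kernel and sum: -1·-1 + 0·1 + 0·1 + 0·3 + -1·1 + -3·-2 + 1·1 + -2·-1.

9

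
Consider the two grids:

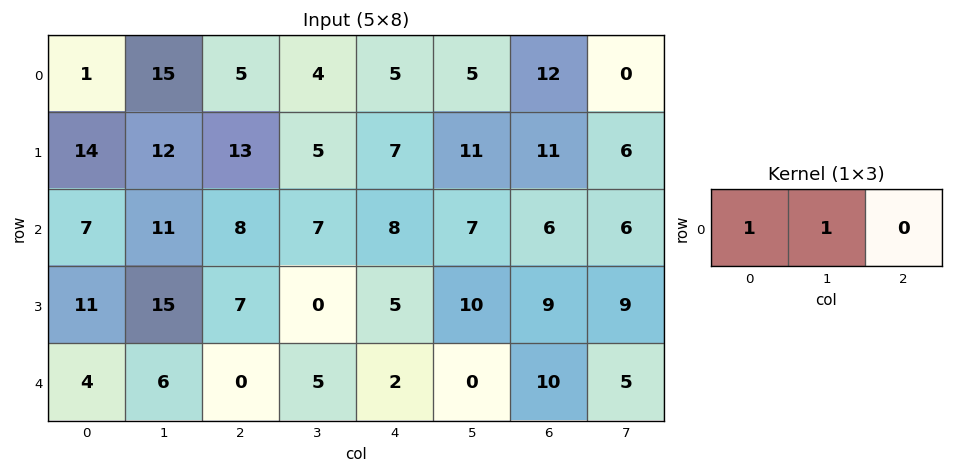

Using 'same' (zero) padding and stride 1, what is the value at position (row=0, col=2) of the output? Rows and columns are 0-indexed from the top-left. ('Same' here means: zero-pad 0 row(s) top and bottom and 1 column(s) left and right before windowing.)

20

The receptive field on the zero-padded input at this output position is [15 5 4]. Elementwise product with the kernel and sum: 15·1 + 5·1.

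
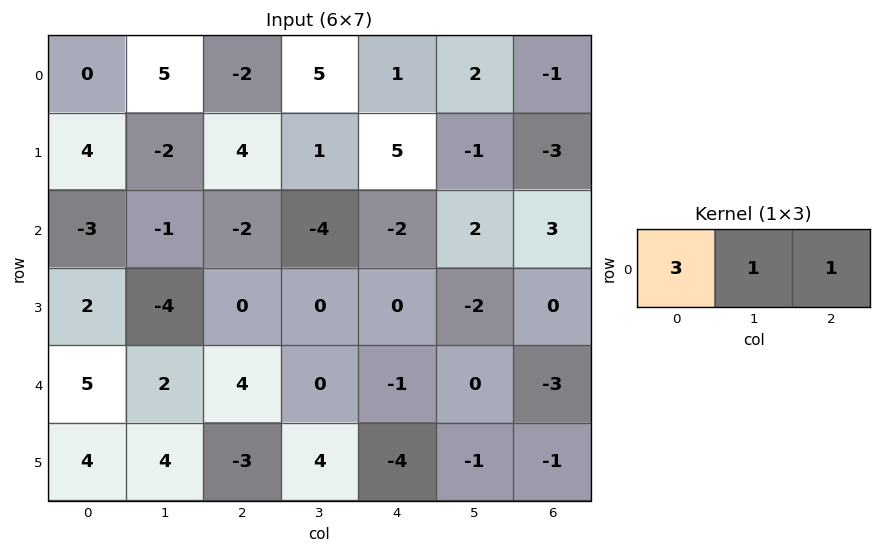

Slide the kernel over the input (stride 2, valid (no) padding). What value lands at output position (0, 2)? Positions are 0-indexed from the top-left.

The receptive field on the input at this output position is [1 2 -1]. Elementwise product with the kernel and sum: 1·3 + 2·1 + -1·1.

4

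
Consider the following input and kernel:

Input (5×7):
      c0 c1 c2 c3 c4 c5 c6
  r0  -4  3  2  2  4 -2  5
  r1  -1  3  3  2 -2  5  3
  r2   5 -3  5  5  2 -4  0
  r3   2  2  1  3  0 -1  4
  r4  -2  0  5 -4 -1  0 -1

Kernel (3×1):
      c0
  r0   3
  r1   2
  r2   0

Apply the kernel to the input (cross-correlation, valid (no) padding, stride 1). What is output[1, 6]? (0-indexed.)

The receptive field on the input at this output position is [3 / 0 / 4]. Elementwise product with the kernel and sum: 3·3 + 0·2.

9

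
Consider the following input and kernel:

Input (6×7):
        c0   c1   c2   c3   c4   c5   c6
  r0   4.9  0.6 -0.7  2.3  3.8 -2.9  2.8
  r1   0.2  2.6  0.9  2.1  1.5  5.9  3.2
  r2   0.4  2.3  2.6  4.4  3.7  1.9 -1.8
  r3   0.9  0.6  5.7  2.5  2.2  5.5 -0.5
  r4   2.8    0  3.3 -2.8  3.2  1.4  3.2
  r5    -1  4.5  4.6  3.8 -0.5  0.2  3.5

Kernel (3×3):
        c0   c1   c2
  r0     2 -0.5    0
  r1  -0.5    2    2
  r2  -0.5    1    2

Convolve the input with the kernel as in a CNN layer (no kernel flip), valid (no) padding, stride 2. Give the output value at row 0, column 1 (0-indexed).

The receptive field on the input at this output position is [-0.7 2.3 3.8 / 0.9 2.1 1.5 / 2.6 4.4 3.7]. Elementwise product with the kernel and sum: -0.7·2 + 2.3·-0.5 + 0.9·-0.5 + 2.1·2 + 1.5·2 + 2.6·-0.5 + 4.4·1 + 3.7·2.

14.7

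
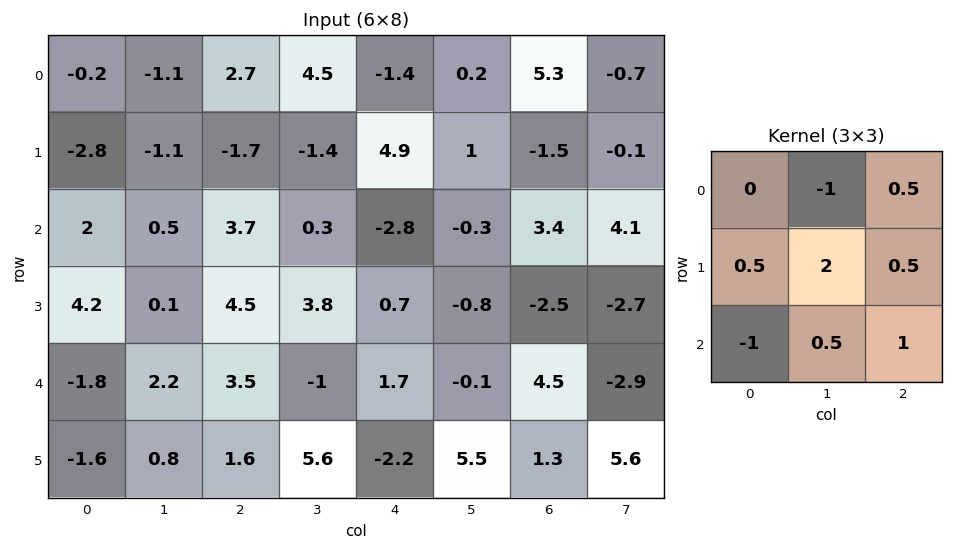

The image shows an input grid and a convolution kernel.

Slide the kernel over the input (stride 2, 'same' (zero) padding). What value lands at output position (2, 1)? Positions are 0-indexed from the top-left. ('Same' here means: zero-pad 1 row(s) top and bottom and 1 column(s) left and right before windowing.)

10.6

The receptive field on the zero-padded input at this output position is [0.1 4.5 3.8 / 2.2 3.5 -1 / 0.8 1.6 5.6]. Elementwise product with the kernel and sum: 4.5·-1 + 3.8·0.5 + 2.2·0.5 + 3.5·2 + -1·0.5 + 0.8·-1 + 1.6·0.5 + 5.6·1.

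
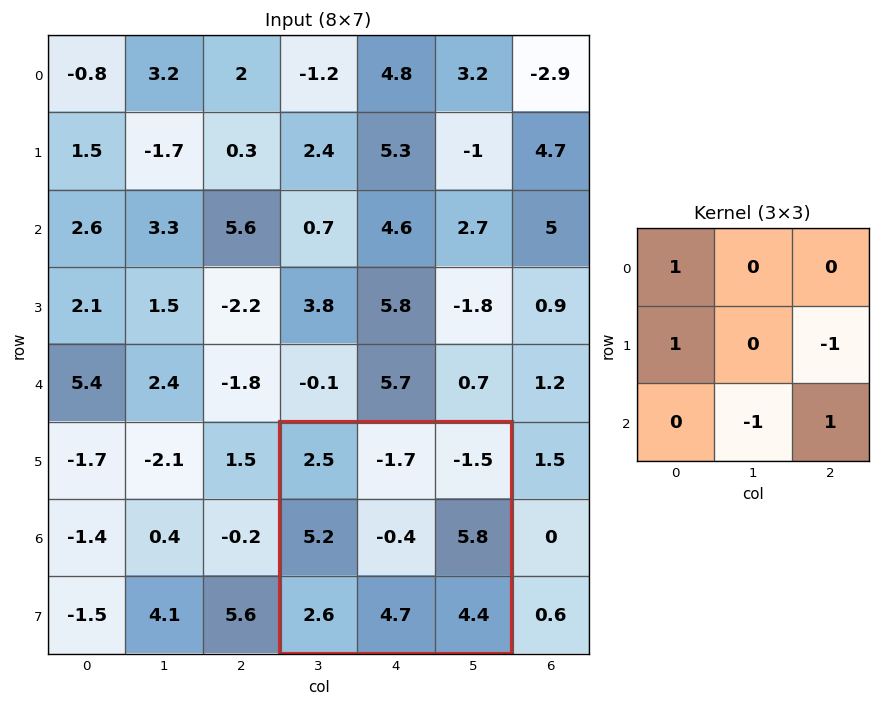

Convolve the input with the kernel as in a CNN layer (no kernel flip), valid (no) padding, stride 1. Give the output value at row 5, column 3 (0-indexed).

The receptive field on the input at this output position is [2.5 -1.7 -1.5 / 5.2 -0.4 5.8 / 2.6 4.7 4.4]. Elementwise product with the kernel and sum: 2.5·1 + 5.2·1 + 5.8·-1 + 4.7·-1 + 4.4·1.

1.6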